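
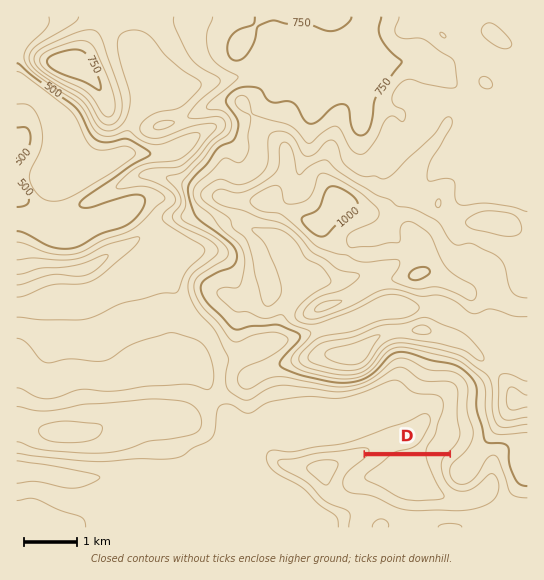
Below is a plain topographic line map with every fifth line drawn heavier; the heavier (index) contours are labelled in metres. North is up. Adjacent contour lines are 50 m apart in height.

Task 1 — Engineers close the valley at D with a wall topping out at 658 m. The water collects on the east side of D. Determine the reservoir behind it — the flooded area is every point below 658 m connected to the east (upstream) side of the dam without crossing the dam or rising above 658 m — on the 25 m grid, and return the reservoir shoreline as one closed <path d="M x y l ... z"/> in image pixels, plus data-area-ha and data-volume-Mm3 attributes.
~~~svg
<path d="M446 456l-83 0-14 12-6 7-2 3 0 11 6 6 24 2 22 11 14 4 63 0 16-4 5-3 6-6 3-5 0-13-6-10-4 0-16 16-5 2-8 2-10-4-6-8-2-8 0-8 3-7z" data-area-ha="221" data-volume-Mm3="89.94"/>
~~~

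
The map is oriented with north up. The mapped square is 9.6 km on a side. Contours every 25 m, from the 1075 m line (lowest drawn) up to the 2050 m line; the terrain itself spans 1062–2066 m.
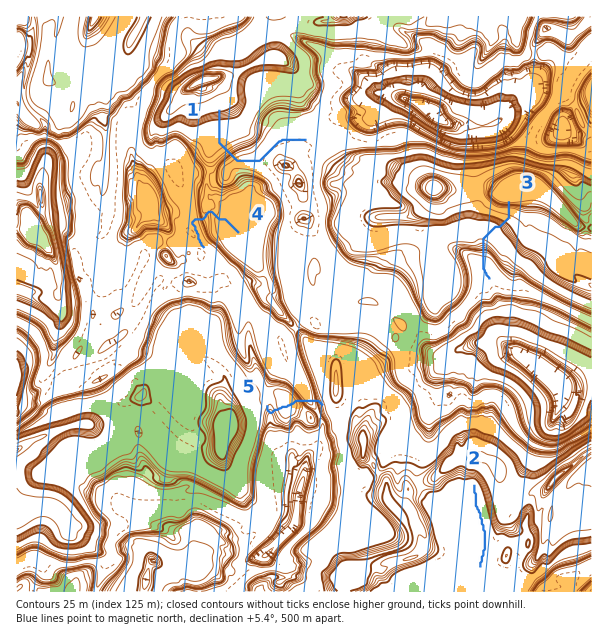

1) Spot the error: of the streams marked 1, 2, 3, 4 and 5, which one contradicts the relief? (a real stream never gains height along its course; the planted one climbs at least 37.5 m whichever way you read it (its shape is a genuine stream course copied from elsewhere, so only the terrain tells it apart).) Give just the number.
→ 5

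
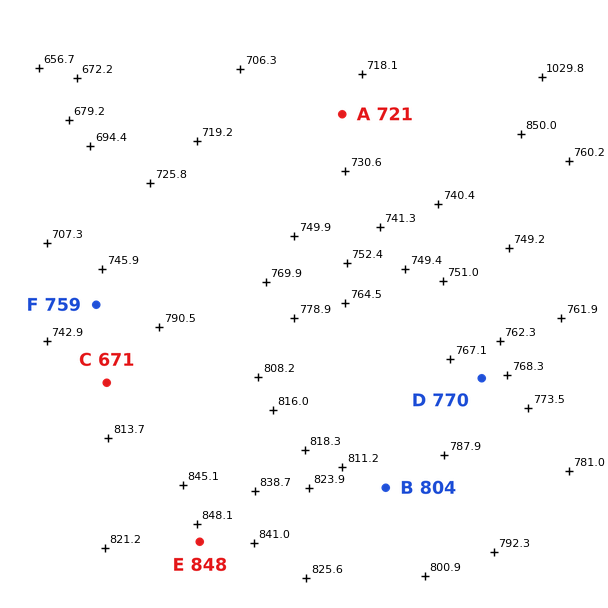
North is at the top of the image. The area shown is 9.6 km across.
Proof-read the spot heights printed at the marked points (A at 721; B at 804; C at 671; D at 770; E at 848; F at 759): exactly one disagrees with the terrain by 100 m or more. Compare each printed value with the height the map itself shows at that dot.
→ C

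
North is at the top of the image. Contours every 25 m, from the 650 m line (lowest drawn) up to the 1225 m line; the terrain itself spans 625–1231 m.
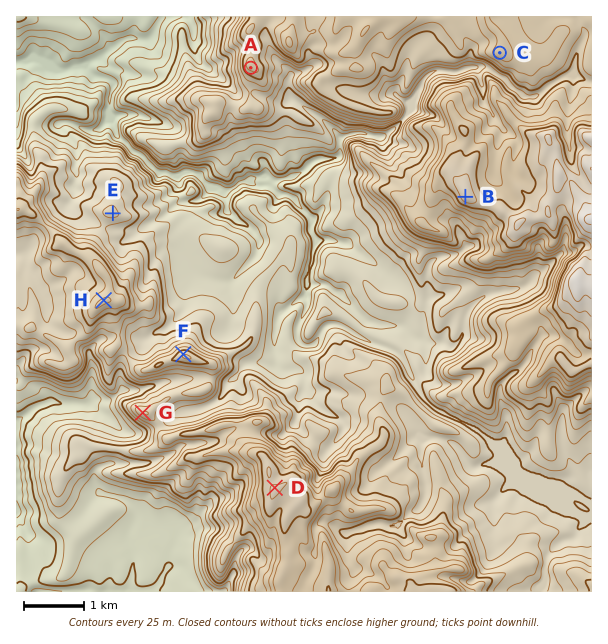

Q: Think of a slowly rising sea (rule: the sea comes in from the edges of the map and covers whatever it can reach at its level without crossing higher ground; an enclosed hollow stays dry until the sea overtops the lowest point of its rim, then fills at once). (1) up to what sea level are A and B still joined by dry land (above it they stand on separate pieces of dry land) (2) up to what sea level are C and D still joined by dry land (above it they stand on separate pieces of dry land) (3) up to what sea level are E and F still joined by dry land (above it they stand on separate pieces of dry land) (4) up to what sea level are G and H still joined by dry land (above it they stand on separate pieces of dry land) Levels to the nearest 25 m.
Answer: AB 1000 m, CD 875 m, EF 900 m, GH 925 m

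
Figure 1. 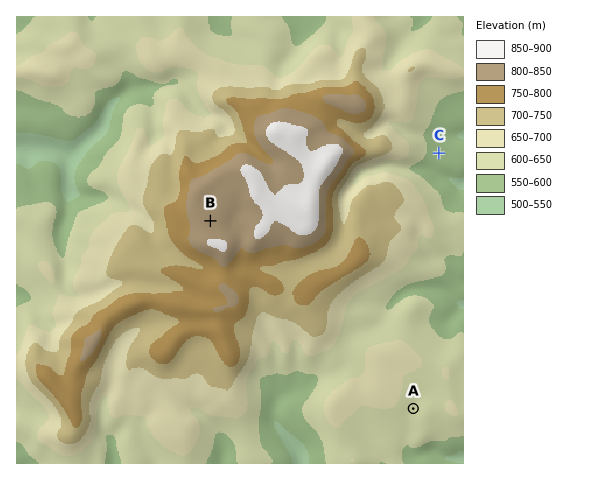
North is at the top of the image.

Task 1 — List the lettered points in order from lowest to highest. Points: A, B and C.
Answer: C A B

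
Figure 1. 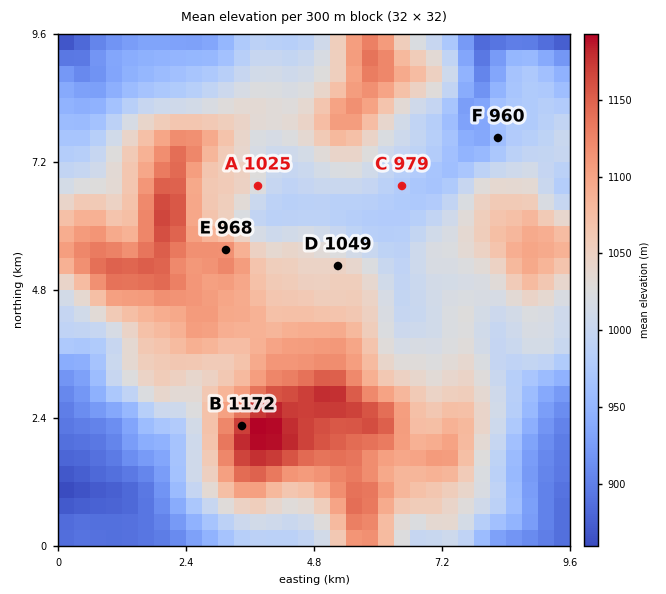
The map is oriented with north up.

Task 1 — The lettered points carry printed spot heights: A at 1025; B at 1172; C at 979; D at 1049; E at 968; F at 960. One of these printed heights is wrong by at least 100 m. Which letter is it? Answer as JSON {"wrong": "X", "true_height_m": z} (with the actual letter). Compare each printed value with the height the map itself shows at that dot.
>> {"wrong": "E", "true_height_m": 1118}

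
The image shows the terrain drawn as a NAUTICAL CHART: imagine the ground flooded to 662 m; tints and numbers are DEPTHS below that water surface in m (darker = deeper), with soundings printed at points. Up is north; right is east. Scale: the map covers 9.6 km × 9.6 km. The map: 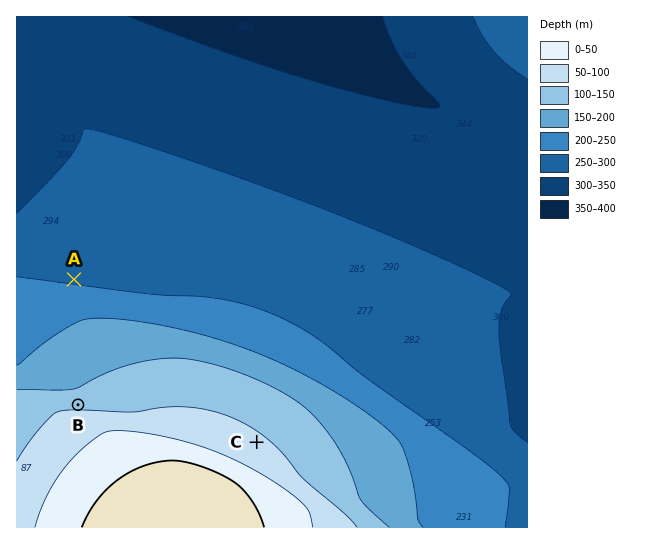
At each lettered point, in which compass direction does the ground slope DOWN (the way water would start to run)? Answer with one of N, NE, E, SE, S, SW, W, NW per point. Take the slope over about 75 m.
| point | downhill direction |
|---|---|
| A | N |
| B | N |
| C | NE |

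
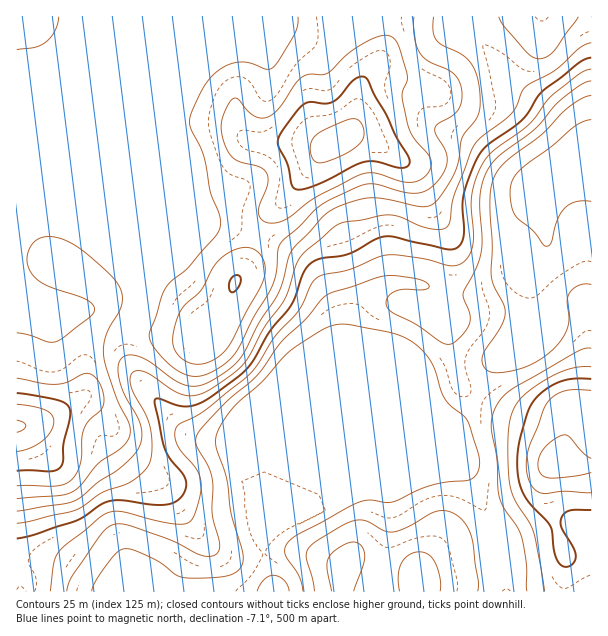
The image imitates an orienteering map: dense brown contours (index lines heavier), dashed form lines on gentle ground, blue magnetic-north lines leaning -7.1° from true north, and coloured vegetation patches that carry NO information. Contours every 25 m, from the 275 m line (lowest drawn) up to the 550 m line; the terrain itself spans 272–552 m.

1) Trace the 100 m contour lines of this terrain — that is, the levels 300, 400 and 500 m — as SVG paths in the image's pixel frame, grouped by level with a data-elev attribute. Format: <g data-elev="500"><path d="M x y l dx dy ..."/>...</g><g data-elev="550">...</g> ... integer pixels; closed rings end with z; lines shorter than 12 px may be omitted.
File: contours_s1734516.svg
<g data-elev="300"><path d="M92 591l4-11 14-19 7-9 8-3 9 1 19 8 10 6 13 11 7 3 38-1 10-2 6-4 5-7 1-10-12-41-5-36-11-34 2-11 9-15 12-15 25-21 25-29 38-24 10-3 11-1 52 11 15 8 12 12 8 13 7 22 4 9 22 21 12 36 1 8-2 7-4 6-4 3-24 2-15 3-38 17-7 1-17-3-10 2-65 35-8 8-1 7 2 6 12 18 4 15"/><path d="M591 285l-12 0-9 8-3 7 2 18-2 11-7 13-13 12-16 11-18 6-19 2-5-2-4-3-3-6 1-8 18-27 4-13-1-9-10-19-3-11 1-30-2-45 3-21 5-9 7-8 37-28 24-24 15-11 10-4"/></g><g data-elev="400"><path d="M17 523l58-13 9-4 17-13 27-10 13-9 6-7 3-6 2-11 0-13-5-20-16-30-1-9 2-5 6-2 8 1 28 19 15 5 8-1 9-3 24-16 16-16 18-33 19-25 5-11 8-25 4-9 35-31 10-4 44-7 10 2 30 12 12 0 6-2 3-6 4-26 17-43 5-9 36-30 4-6 6-15 5-6 27-15 25-23 12-5"/><path d="M591 390l-25 1-9 3-8 7-6 9-13 35-4 20 4 17 4 7 5 3 6 2 19-3 27 2"/></g><g data-elev="500"><path d="M17 471l34 0 9-4 3-5 0-18 7-31-2-8-8-4-43-8"/><path d="M230 291l4 1 5-5 2-8-2-4-5 1-3 3-2 6z"/><path d="M296 189l7 0 14-4 37-19 11-4 12 0 24 6 8-3 1-4-2-5-12-19-9-21-13-21-6-15-3-3-5 0-6 3-15 17-7 5-8 2-13-2-8 3-22 27-3 8 0 6 9 18 5 21z"/></g>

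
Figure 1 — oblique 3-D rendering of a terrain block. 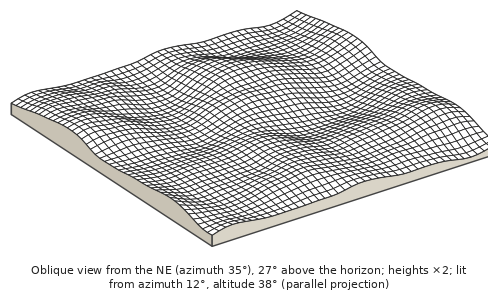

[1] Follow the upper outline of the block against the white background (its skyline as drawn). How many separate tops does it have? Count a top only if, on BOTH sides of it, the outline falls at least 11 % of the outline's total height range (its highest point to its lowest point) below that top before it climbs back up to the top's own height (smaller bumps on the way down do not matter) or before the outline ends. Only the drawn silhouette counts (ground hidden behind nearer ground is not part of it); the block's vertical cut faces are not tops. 2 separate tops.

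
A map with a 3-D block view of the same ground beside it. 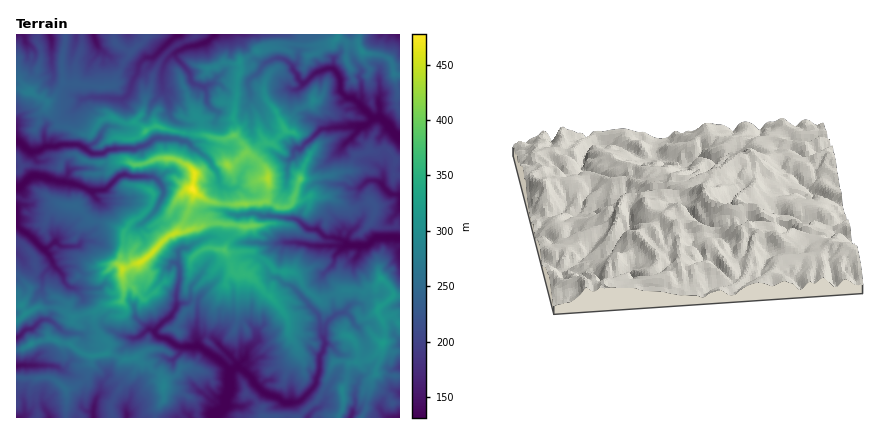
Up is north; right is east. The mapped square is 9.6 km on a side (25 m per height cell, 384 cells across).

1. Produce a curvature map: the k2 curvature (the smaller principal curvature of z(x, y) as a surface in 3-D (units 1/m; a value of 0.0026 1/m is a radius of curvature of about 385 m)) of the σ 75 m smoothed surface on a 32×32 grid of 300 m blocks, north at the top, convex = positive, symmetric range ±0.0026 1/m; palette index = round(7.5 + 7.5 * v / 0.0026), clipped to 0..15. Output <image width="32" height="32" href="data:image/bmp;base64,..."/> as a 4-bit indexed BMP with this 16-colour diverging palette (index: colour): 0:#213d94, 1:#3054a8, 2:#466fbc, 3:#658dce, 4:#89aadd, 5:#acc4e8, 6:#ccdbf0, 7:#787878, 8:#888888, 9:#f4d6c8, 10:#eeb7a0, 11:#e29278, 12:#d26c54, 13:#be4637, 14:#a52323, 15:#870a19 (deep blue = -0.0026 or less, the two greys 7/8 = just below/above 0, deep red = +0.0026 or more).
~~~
<image width="32" height="32" href="data:image/bmp;base64,Qk12AgAAAAAAAHYAAAAoAAAAIAAAACAAAAABAAQAAAAAAAACAAATCwAAEwsAABAAAAAAAAAAlD0hAKhUMAC8b0YAzo1lAN2qiQDoxKwA8NvMAHh4eACIiIgAyNb0AKC37gB4kuIAVGzSADdGvgAjI6UAGQqHAGdXdkh0dmZnZmaGZ1Z0R1VnZ3dHdneGh3ZmZENWZ0dYd2eHZnZ3h1V1ZkZ3JmdYZYd2V3Z3Z3ZohWR1d2NmV3cjNGZ2d3dWh1Zmd3eBh4dldWdneGeGc1RVZnd4YlZ2dzd3ZnhiRBRWV3ZXh3N4ZoUxc1Z1WEJoVnZ2ZndzeEZmdjaHdnVnJXZ3dmd3dUR3d4ZnhWdzh3FWd3Z3djh1VnV2Z1VVZndydXh2eHN2eHdmd2ZXdHdmcWZXeGVXZYdmhGdkZmeGdTGFd3hmeHZXZ3VoR4dlZmdhh1d3Zmh3V1eFc1VUZVdWYxRmQkQyNGVDVTWFd3Z2Zmd1RWhmdzRmdlZXd3d3Z0VlZ3UkEABmd1d2ZniIZWZiZmVTU1aFdnd3hmeHeDZmZxd3ZmVmVnd3WGRGUzJSN1M2dVVodydFVUQ3dFdGZxACM3gnZngoVod3V4Z4aEWIZ4dzOGd1JHVWd3dEQyAQAAV2FGVnZlBXVHh2WVdnVXdwAVd3hXZoBHZnZVdYd3RXV2NWVmVmdlREVVVnd3d4ZWVHd0ZmZ2Znd2VYd4d1Q0V1VnV3dXZmiGVXSIhmd3eEd1dTVnSGU2dUV0Z3Znd3hmdYKFZ0Z3MkNVdIdmZ3d3ZWVWd2hzU1dShWV3VWaGV3ZWVWZmaGdodWd3dXVmdIdohWZVZlVVd3hnVn"/>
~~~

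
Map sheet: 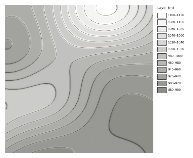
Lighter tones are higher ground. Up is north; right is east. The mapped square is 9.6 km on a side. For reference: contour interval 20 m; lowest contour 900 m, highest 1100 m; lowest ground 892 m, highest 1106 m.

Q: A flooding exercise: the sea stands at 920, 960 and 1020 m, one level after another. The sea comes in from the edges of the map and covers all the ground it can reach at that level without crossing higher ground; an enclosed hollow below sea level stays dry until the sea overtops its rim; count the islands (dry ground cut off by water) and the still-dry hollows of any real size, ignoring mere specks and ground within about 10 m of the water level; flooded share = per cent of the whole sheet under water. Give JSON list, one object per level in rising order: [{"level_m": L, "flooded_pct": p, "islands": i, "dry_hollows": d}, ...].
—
[{"level_m": 920, "flooded_pct": 25, "islands": 0, "dry_hollows": 0}, {"level_m": 960, "flooded_pct": 50, "islands": 0, "dry_hollows": 0}, {"level_m": 1020, "flooded_pct": 87, "islands": 0, "dry_hollows": 0}]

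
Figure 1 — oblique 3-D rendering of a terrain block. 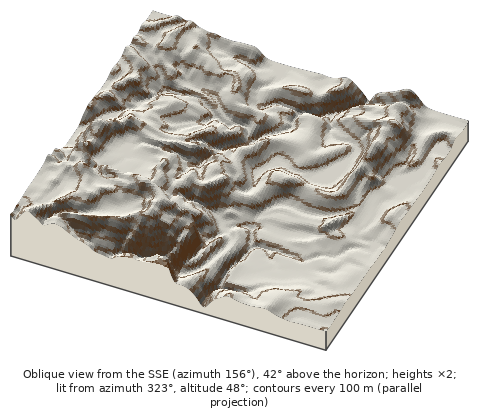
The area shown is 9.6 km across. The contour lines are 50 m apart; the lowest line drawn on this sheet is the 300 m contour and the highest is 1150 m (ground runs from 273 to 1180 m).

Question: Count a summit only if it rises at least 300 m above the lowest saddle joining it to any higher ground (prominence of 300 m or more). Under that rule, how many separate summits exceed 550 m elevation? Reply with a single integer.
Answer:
1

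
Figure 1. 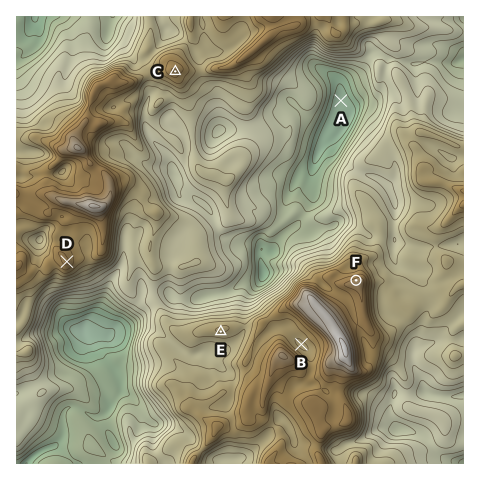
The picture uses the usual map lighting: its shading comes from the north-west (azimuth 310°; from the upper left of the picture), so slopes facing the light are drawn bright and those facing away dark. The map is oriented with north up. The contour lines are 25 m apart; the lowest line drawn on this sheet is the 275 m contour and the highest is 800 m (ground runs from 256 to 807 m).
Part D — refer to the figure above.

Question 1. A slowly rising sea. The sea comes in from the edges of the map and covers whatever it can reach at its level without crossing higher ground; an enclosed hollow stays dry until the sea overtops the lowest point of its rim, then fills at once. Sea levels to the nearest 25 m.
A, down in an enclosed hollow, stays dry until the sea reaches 450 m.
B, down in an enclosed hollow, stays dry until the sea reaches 625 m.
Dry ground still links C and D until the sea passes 600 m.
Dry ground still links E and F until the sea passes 575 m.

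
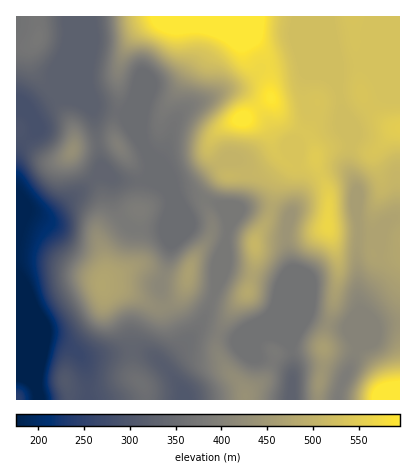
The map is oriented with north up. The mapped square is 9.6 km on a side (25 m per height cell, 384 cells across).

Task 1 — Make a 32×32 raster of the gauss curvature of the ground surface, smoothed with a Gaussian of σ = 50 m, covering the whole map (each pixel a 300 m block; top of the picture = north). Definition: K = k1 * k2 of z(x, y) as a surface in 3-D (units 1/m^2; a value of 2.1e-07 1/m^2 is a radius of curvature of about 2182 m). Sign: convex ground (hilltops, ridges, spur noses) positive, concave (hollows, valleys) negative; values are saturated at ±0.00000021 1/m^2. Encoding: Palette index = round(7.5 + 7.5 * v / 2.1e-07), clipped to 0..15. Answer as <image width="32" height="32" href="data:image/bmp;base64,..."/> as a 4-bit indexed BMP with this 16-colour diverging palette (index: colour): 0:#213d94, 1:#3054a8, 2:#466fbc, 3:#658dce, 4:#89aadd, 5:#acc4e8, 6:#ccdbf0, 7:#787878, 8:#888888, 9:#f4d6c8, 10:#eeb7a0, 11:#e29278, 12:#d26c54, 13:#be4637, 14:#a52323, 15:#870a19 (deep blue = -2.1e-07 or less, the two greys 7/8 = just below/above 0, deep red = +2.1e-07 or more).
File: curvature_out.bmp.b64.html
<image width="32" height="32" href="data:image/bmp;base64,Qk12AgAAAAAAAHYAAAAoAAAAIAAAACAAAAABAAQAAAAAAAACAAATCwAAEwsAABAAAAAAAAAAlD0hAKhUMAC8b0YAzo1lAN2qiQDoxKwA8NvMAHh4eACIiIgAyNb0AKC37gB4kuIAVGzSADdGvgAjI6UAGQqHAPCTZ3d3eHiId4h3h3WBX/c1P6d3iJh3iHd3momsd1zIeHyXh4iHd3eIeHScU3pzd4eGaId2eYd3homWZHeGVHWIhld3Z3h3d4eXeXO/lnimiLVWZVh3d4dlmHd2h2h4h3e3dqmKiId3dXh3h5JIiIZ2eHfMd2h3d3ZYNniWh4iHh3h4mXdnd4Zmv7WIiJiIeIeIeZiIiXi3d6pqiIlXh3h3d4uYh3c3uIlgSJjqWHh3dod4eHeZNuiZhIeqlzdoeHZndVd4h7mUeH62E5ZneHd3aaeXiWaHg3U/iES6t3d4d4vYt4h3iKeHSFh2qrd3h4iJVHdoiHeGh5wlvHZ4d3iIdjZneIh3dmftJIt3mYeIhodoZ4d3d3Q5dFd3ZpfHh7iodWeGd4hnv3Z3h3ZmlndqyKaId3eHWUeHeIeHd3h4A3f7Vqh3dm94iIiIiHZ4eGapuyfXd3ZraIdniHd3d3eIuXhneHh3WnWoZ3d3iIiId4Rmh2h4eGaK+md3h4iHeIh1Z4dnd3iJmJRZd4h3h3iHd3d3Z3hmiZhFiod4d4iId3eHd4eKdXh5dWeIh3eHeHd4d3d463Z5doZ3eIeId3iId3d3RPl3d3d3d3eIh3eIeJd3iUNnd4mHd2eHh3iHiIiXd4l5aJh3d4l4iId3eIiHeId2iYqYZpiJh3eHd3eI"/>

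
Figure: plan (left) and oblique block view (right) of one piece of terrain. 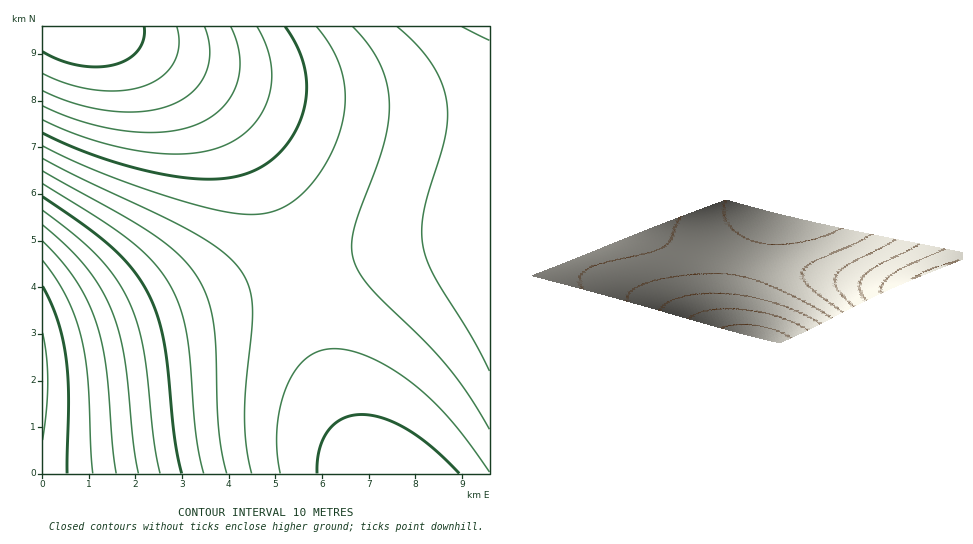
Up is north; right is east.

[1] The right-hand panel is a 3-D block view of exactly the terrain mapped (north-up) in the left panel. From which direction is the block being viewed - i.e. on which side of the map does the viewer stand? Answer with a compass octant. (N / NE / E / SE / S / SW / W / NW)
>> NW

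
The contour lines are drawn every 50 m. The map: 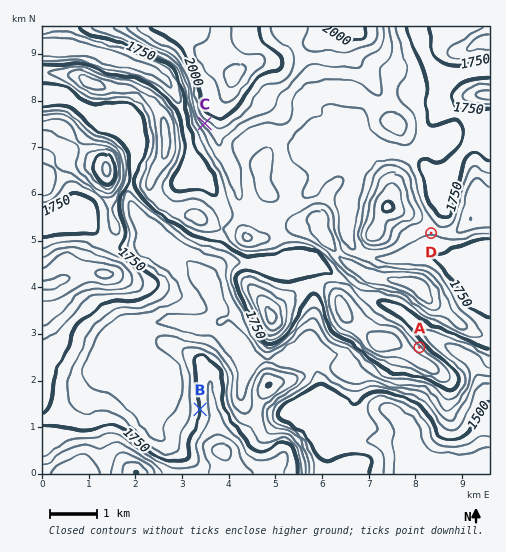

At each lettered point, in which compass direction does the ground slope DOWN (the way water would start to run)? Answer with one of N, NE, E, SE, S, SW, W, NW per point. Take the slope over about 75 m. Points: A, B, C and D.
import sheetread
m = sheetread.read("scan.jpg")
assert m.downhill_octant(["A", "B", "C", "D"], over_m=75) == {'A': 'NE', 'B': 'W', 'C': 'SW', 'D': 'S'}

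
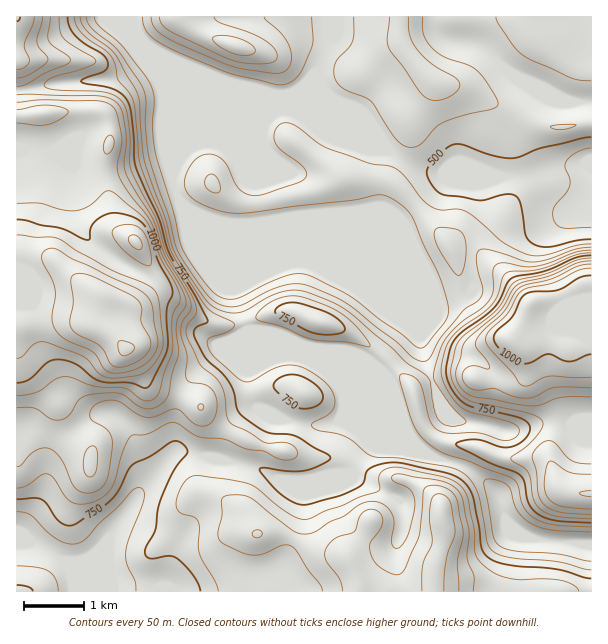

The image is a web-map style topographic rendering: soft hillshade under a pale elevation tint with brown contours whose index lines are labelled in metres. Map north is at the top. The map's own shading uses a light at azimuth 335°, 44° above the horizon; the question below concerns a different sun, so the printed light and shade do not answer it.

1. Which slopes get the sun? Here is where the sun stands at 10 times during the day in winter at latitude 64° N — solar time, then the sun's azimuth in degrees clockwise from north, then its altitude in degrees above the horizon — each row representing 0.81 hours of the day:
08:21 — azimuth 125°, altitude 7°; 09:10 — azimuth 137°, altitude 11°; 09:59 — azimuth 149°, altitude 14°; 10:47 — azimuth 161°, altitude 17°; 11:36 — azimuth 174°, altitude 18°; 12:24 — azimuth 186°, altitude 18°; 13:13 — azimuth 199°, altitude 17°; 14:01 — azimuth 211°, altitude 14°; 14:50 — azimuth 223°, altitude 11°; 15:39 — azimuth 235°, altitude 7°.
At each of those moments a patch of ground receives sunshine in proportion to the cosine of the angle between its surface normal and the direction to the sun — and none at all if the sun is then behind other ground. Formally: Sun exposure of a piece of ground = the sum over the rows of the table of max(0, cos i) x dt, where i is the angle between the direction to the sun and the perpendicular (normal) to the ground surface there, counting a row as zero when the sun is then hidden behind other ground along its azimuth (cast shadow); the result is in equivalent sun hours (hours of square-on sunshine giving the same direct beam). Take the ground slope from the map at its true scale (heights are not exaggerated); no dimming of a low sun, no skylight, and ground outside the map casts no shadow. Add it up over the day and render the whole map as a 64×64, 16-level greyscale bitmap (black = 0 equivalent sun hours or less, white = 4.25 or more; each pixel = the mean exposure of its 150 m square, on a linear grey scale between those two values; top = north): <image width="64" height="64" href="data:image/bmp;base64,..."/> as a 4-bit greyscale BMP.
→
<image width="64" height="64" href="data:image/bmp;base64,Qk12CAAAAAAAAHYAAAAoAAAAQAAAAEAAAAABAAQAAAAAAAAIAAATCwAAEwsAABAAAAAAAAAAAAAAABEREQAiIiIAMzMzAERERABVVVUAZmZmAHd3dwCIiIgAmZmZAKqqqgC7u7sAzMzMAN3d3QDu7u4A////AFVWZnd3d3d3d3iId3d3d3d3d3dmZmZ3d3d3dmZmVVREMzRWd3d3eIiImZiHd3d3d4mZh2ZlVmd3ZmZlRDMyERAzNFZ3d3eJmZmZmYd3h3d4mZmHZlRFZnd2VDIRAAAAADNFZ3d3d3iZmYiIiImZiIiIiHZmVEVWZ4dTEAAAAAAAVVaJmHd2ZniIh3iJmrupmHZmVWZkRFVniHUgAAAAASN3eKqqh3ZlVnh3Z4iZqqmGVERFZ3ZURWiJhkIBESNFVneaqqmYdmVWeIdmd3d3d1QzMzV5l2VWiHd2ZEVYrN3uiZqZmqmHZWZ4iHZmZVRDMiMzNXiHZWeIZVZmVq3///+qmYmau6hlZniJh2ZmUzIiIiIjREVFZndlVWZovf///8uYiazcuXZVZ4iIdmVDIiIhEREQEkVmZWZmZmic3u7uy6mJvN3Kl2VVZ4dlQzIiRVQyEQAUZ4YyNFVWZ3mqqZnLqZmrzLqYdlVVVDMhIzVmZlVCEmmqcwASNGd3eIdlVaqZmJmZmZmHVUMyERI0VmZmZlVWeHUgAAE2irqYdUMiiZmYh3eImZdlQyIiNFeauph3dmMhAAAAAli83Kl0MhB4mZh2d4iZmHZURmZ5q8zKmId1MQAAAAE1irqZmGQyEXiZmHZneJmZh2eImru6mHZVVUQiIQABJYmpYxI0RDMzd4mHZVVniJmZmru6qXQhEjMzM0VUREeHZUIAABIiRGZ3iIdlRFZ4mqq8y6hkIQACMzM1ZmZ3mUEAAAACMzNGZoiJmXUzRXmru7zLhTIRIzVmVWZ3d3eWIRASRomXZWZ3mZmpl2VnrN3LuqqFMzVmirqXZ3d3eIZFWM3v/uyoh3e7qYiJmavO7cuXd3ZVZom7y6h3d3d4dlae/////sqZqsyod4rN7t3cqXVEZmeJqZmYdnd3d3hlZ9///u7ty7zMy6mIm+//7KmHVDNFVVeIdkQ1Z3d3d1Vq3uy6qru83e2qqZms7//9qYdlMzMzI0RCITZnd3d0NGqqh2d4mazN3JmaqrvN///KmHUyIkZTERAUZmd3d1ISV3U0WJqqqru6mZmry6qs3ty5hjIkVmZTM1ZmZ3eGMRFGVEWLzLqZmZmImrzdypiau6l1Q0VmZmZ3d3d3eGMiETVWebzKmIiIiJmazd3LhlZ4h1NGVmZmZnd5qquVIRIiM0RYqph3d2ZnmZqru6l1REVmZXmoZmZ3jP/+yEIRI0QiIRNVVmZmZnd3iIiIdlRFVWeZmYd3eKzty5dTIRI0VEIhAREld2d3d1ZnZmZmZmdmebuDERNpvLhjIRERJEVVQzEAASR4d3d3ZmZmZnd3d2Z5uEEAABJEQhAAARNFVVVEUxERJHiHd3d3ZmZ3d3ZTNXl0MQAAAAAAAAABNFVVVVVkIiIzNGd3d3d3d3dkMhEkdkMhESEAAAAAASNFVVVVVmQzRDIAAkaId3iHZCEAATVTIiI0RDIAAAESNFVWVVVXdURUMAAAAkZ3iIYxEAAUZjIiJERURDEAEjRFVVZlVWh1RVQQAAAAAHeIZBARE2mVMiI0VVVFVVVVVVVVZmVWiGVFQgAAAAAAdmUyERNXrIUzMzRVVVZmZmZmZmZmZVeYZVQgAAAAAABEMhIjRoqoZUQzRFVmZmZmZmZmZmZlaIdUVBEAAAAAADIQEjRoh1NFVTNFVWZmZmZmZmZmZmZ4dURDIiEAAAAAIiESNFVCETRVREVVZmZmZmZmZmZmZndTRDIjMhAAAAIiMzMzMyEBJEU0RVZ3dmZmZmZmZmZndTIyIjMyIRABIzNEREQzMhEjRERXiIiIiZiHdmZmZoh0IiESMzIiIiIjRFVVVVRDIjRERXiHZUVniZmZmYiJl1MiESMzMzMzMzRVVVVVVUMzNERFZnZEQzNFZ4mZiIh1QzMzRENERVVERGZmZmZmVDNERDRFVVZmZUNFZ3d3ZlRERWZWZVRVVlZVZmZmZmdlREREMzRFVmZmZmZmVURERFZmZmZmd2ZmZmZmZmd2d4dlVERDIzRmZmZ4h1QzNERWeIdmZniIiId3Z3Znd3ZnmYZUREQiNWZmaJl1MiNVVWiIiYiJmYiZmZmId3d3dmZ4h2VEVVVmZmZ4h1M0ZmZniZmZmZmYiJmrvLuIiId3ZVZ3ZURVVWZmZmZUNWZmZmiZiJmZmIiIiavM3aq6qYh2VWZ1VVVVZmZmVDNWZmZmeIiImZmIiIiIh4iamqqqmZhlZ3ZVVVZmZmZkRmZmZmeId3iZmYiIh3ZDMzQiM0VWZURXdlZmZmZmZmZmZmZmaIdmeJqpmId2VDNDMwAAAAAAAUZ2VmZmZmZmZmZmZmeIdmZ4mZmYdlREZ3d3IAAAAAABNFVWZmZmZmZnZmZniJh2d4iIiIdlRFZ3iaq4MAAAABIzRVZmZmZnibunZneIiHd4iHZmZVRGd3mqqe7tqHZlVDNFVmZmes3u3Kl3d3d3eIiGVERERWeJqpiHqrzMu6lkM1VWZove//7KmId2ZmeIiGUyIjNGeauph2ZlVVREMiM0VVaL3e7tuYd3d3ZlZ4iHUzIiNGeaqZh3ZmVDIiEAEkRVis3cyoZURFZ3dmZnd3ZDNEVWeJmYd3d3mHZDIRETRWi8y5dTERI0VmZ3Zmd3ZlVWeIiZmId2Z3eZmGUyETRVabuoUxERI0VmZnd3d2ZmZniZmZiId2Zmd4iIdmQzRFVniHZlRERFZmZmd3d3dnd3d4iId3d3Zmd3"/>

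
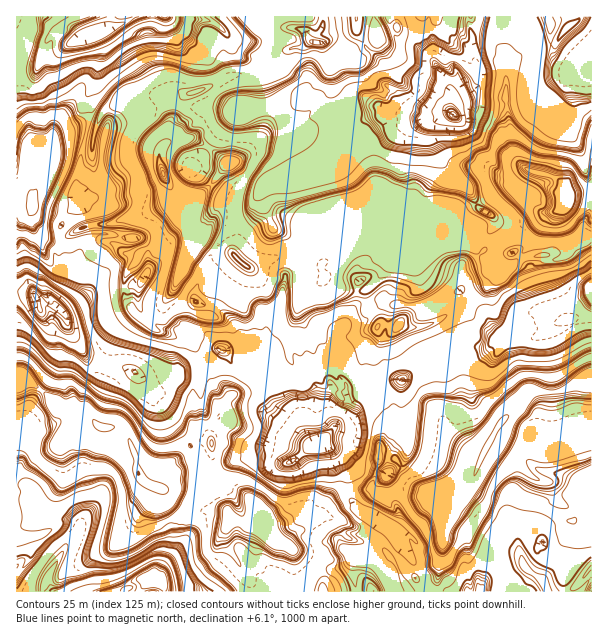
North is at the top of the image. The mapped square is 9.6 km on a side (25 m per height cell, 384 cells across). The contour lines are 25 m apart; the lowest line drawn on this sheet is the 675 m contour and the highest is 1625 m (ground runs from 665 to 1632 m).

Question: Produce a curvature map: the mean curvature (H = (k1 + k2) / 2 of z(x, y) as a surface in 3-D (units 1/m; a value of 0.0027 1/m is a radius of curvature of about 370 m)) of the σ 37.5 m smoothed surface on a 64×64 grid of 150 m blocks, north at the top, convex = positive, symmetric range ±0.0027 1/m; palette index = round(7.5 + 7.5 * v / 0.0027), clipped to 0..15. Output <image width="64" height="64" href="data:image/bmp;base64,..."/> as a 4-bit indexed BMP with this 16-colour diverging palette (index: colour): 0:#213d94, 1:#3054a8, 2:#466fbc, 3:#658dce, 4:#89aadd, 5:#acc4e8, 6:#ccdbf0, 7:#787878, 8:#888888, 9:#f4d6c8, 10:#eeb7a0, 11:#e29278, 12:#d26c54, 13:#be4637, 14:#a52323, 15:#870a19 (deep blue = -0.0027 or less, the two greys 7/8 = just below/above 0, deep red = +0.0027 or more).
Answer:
<image width="64" height="64" href="data:image/bmp;base64,Qk12CAAAAAAAAHYAAAAoAAAAQAAAAEAAAAABAAQAAAAAAAAIAAATCwAAEwsAABAAAAAAAAAAlD0hAKhUMAC8b0YAzo1lAN2qiQDoxKwA8NvMAHh4eACIiIgAyNb0AKC37gB4kuIAVGzSADdGvgAjI6UAGQqHACmHcjjcdKQTBdN7U+iHeIiWSrN/g3Z2dZiQa4iLNpVshJL+pQJZYEYGwuNfmIeHiImLlLw3dvK0ScBpapUmyzvjg1uriIZXMCaNSuiId3dWeIdnhld3Y/50qZmJBXiZoi8pCnb9uqdUN0xddpd1MoZYn0Rmh4di1vBoeKYruYeorKJ1c/T+uZRjZth3ZGO7/0jGBWd3h1SfZYR4lGp5iImI1xZx0/nPhmuixugEW8rnSIJtp3h3Fa948HiFqQmIiIiOwnN12XjLkiCz/ku6m1ZopWRHh3QqnoLVR4eZeYd4d3jpNiiqalV87KOdqoi5NniL/md2QdHZ4m4Hd4iHeZeHd5oCCVxnjZJohG6oiORmeIrhZiNMVsisK6N4h3Zol4d4eqM5LGXq3hd1nwqdpHiIjhVBn1auh4xy4Xd2Z6l3h3ZDa7gLXZiOVHdDD/lr3bvqJV/JhPmIieaTR4VHdXeHYe9BIwmMiIrieIdaWnNIu0Rk78yT7qiIrEoEN6uEd3UH2d2zY9mIiqJ3iJvXVkeau5YfENc1vJeNaKSu26RXNLxVeJpFy2eL43ibxlEleDM03Edge4UTuInhirY0ZzINk4kRMW6Ine9keLAE0ZAD7ccKpvfj2HGbeLoXh6qquapO7KfdyIrBJlZ4mhjTjcQRE6CG96CahHyIjmN4iImbhz25mph3n0m8ln5vF8B4xCUmxFj3U1yGXLiJ4nd3eIh3UtiHeIjKcAPJeHpTx0e3Mge2GoR1PYdHjZjVV3d3d3djeYeIifgqpE+oifidN4rOoKY9d3YuiHUk6akHeHd3d0S4h63vtmNcPaiY4qQ2eIipgWuIhx2Ih4GMnYJ2d3dVLqib43qXBAa0CamBlYNWd2M3qXiHL5mriR654jdURXFP+vqVWJBncOhJ6/OLiSMjKsuoeJg87ZpMwsyreHVX2fgxqWiDJ4dznWQ/9Hiqvti4WYiLaoQhNzM7Sf///7yPdb7XUDaGeIcMh1Y2eIiImlhKiIgAt3d2d0HWiTEc2P1pOLMneEOYdw2Id3aHh4h4mZiHioeYiHh4lxvbu7WveacjZZh4iXQyHYioiIiHh3h4iIh4mYd4iIp210RTGJX6k52QqHYxFLrJiTGoaHeIeHh3h1Z3d3d4qEBa2HnFXWuDYyDWI4zZZ4eJFahoh4iHh3djpjV3d3iJBlMjMgm11nB4crTetCvoiXaJh3iHdneHhoq8tTRnd44kd4d3YlxdSbBYb7cY/KIBJGQ0Z4Z2dnd1fNf83pV3i2NXiHh3U/cGoFtvcq6IvFr/9E9HdL5CNnWFt+4znHd5nxd3eIiJaAgBW01z+Ih4u3dpzxFCzcmSI7ljJTZmiJeNM3d3iKx2BCW0fFfmt5ZxOIiJq3C6is2VZVZHc0d3dEayIld4wbBXelZaWHG5XzaYiIiK8LmIidjcRnfdg2dY+TvJQjfAJFSY7ahYkhwvsXiHdnjDqXiIohqleJipVjm98WrMcoCUi/yId2T4B0z2R3dYp5R4eIiVZZqpmYhkXJi8UyOLZyF8d3eIQM4lZuwGda93iYh4iJd5mIiJljBbiJyJvLh7mIxHd3VOvYtx7KFq9GiIiId4iYiIiIiap6mIQpmnr6MH/DZmactouHDZ5zdniaqHiId3iIiIiIiamHiXiHZ3v4d/GqM0IwBZYLifJninJpeIh3d3d3d4eIiIeIhyNEJZfmoEz+3IrKcruJ91ibcEuIiId3d3iHd3iIiHiCzqrgH89xZDV7+5cn2IhpWLh1q4iHiIiIiHh3iInESEPIvYcJnlRXdlEbhY2IjRR6gTjL2oiIiIiIiHeImgG1HYf89XedZyd3dUmDm4iNVHqRdVN77smId4iImr3mjFPacHrJR4nYFnd1XYGZit+yaNB3dkITe9qIiauKlkCoPqdS6ctJeOdyd3NZgburEboV4Fd3d3ZBLLrKnYQkQMSsZEVt9Y14rZFYOJlTn3BUTbV6F3d3d3dD/IFVNncspatc/+fmDniPdD0LuBycQncu73xTh3d3d3UzRneId4+VLX9nitEOiI5pDwq3PpiwNU3ut/N4h3d4eHi93My5RPhvipZ3iT2YjksPCLdfebx3gzNH1UiIiHd4i2MzE7zKN1z2aFQQeuy/LA8GuC24i/pHm7raN4iId4jKBWnMqGV31EtBNWG25H89K1CJYs28Fnuli8pHeId4itRXqAAkAnfs4zd3cq6FRZll8Hl2C+ZXmgIkiGeHh3eZU3jAN6BCam5Dd3iGQ9ve9jL7qHdjU2emF3ZWd4iHh6s1d7oYYJWIfCd3eKlth2FoVF6Ih3h3VpkCM0V3d4h4tTRljEWZgYeeR3iOiqIAfpd3KeiIiHrte6ZolSV3dneUe4Rp4nc3aZ9HeOUTF5lCnqqijrmIh2iom8vNpDY1U0jUH5TUVStmnVeLUXd5cftF+E5TjLq+yr2piIi+MG/mVim8cMUGLVO6d40Gd3mgUbyYVLtHvaMRBM25iIuiqpvfk2jrceTJKLd4jRZ3iNBnZ4hJZ8p4iZd1IF6Iic3ZiIuUZqoohncfiIh8Y3eI4msBOKSaaKcTyYiGKqeDV1aopo7ElwA/dT6IeIuXN3i3PEFRCIOamrRNimcEqJzANIp1vKJ71ftEToh4i08zd58Y4xRgPIpALC/TQo6IcxOHqiW+L1eajKEuiIiaC/c2mzSLpSMwfOQ5RBZX6HeJvISrJcsKV4iKdQyYiLc2r0"/>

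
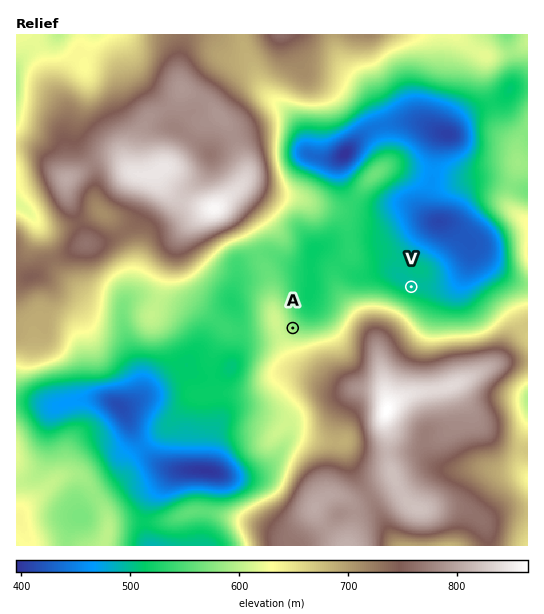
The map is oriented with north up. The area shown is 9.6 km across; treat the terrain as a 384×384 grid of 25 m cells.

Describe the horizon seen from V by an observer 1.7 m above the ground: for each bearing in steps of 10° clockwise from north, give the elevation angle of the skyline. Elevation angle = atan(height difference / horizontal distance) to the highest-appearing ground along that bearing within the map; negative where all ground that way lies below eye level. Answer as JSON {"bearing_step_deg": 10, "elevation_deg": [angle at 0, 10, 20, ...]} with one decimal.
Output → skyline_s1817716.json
{"bearing_step_deg": 10, "elevation_deg": [1.7, 1.5, 1.4, 1.1, 1.6, 2.5, 3.0, 3.3, 3.0, 2.1, 3.7, 4.7, 5.9, 7.9, 9.1, 9.9, 10.1, 10.2, 10.4, 12.5, 14.0, 14.6, 14.1, 12.4, 9.9, 7.1, 4.6, 2.7, 3.5, 5.2, 5.2, 4.3, 2.4, 2.6, 2.4, 2.6]}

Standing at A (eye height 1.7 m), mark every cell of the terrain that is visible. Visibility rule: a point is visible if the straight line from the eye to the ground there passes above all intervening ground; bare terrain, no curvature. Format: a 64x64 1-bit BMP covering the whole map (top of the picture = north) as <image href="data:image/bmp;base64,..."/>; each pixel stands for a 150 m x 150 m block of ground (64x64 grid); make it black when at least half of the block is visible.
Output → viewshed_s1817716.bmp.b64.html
<image width="64" height="64" href="data:image/bmp;base64,Qk0+AgAAAAAAAD4AAAAoAAAAQAAAAEAAAAABAAEAAAAAAAACAAATCwAAEwsAAAIAAAAAAAAA////AAAAAAAAAAAAAAAAAAAAAAAAAAAAAAAAAAAAAAAAAAAAAAAAAAAAAAAAAAAAAAAAAAAAAAAAAAAAAAAAAAAAAAAAAAAAAAAAAAAAAAAAAAAAAAAAAAAAAAAAAAAAAAAAAAAAAAAAAAAAAAAAAAAAAAAAAAAAAAAAAAAAAAAAAAAAAAAAAAAAAAAAAAAAAAAAAAAAAAAAAAAAAAAAAAAAAAAACAAAAAAAAADYAAAAAAAAAPgAAAAAAAAAeAAAAAAAAB54AAAAAAAAP/gAAAAAAAA/+AAAAAAAAD/wAAAAAAAAf/AAAAAAAAB/8AAAAAAAAH/gAAAAAAAAf8AAAAAAAAB/gAAAAAAAAH8AAAAAAAAAfwAAAAAAAAD/4AAAAAAAAP/wAAAAAAAB/+AAAAAAD4H/4gAAAAAH///gAAAAAAP//+AAAwAAAf//4AAPAAAAf//gAD4AAAAf/HAAfAAAAA/wOAP4AAAAB4A8B/gAAAADAB+P/gAAAAAAD4//AAAAAAAAB/4AAAAAAAAA/gAAAAAAAAD8AAAAAAAAAPwAAAAAAAAA/AAAAAAAAADxAAAAAAAAAeEAAAAAA4AB4QAAAAAf8APwAAAAAD/+A/AAAAAAf/8H+QAAAAB4/8//AAAAAOD///8AAAAA4P///wAAAADg///DAAAAAPD//4MAAAAB+P/+AQ=="/>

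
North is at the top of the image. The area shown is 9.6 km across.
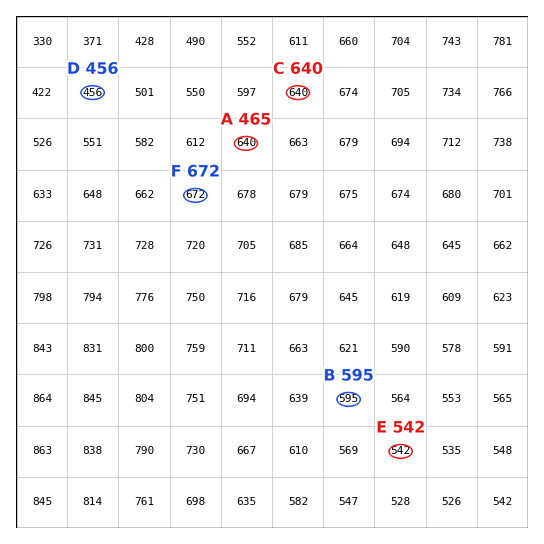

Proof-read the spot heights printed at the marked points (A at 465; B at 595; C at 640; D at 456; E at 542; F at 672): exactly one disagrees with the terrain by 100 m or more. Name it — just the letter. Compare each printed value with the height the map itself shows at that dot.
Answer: A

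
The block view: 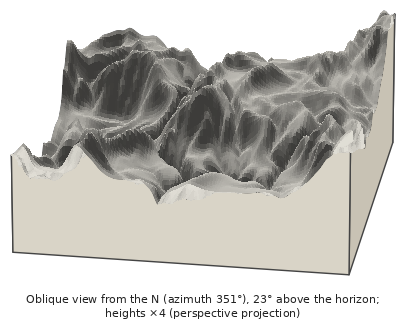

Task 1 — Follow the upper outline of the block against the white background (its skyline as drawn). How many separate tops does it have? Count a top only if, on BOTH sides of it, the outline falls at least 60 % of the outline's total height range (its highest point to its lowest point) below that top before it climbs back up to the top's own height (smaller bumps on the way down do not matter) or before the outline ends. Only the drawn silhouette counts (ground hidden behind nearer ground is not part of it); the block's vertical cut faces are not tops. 0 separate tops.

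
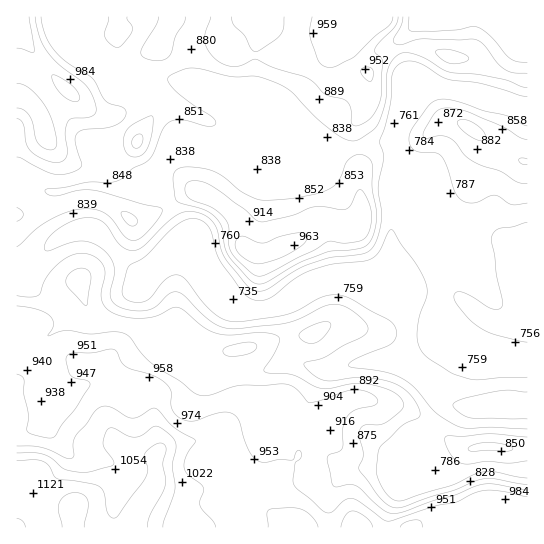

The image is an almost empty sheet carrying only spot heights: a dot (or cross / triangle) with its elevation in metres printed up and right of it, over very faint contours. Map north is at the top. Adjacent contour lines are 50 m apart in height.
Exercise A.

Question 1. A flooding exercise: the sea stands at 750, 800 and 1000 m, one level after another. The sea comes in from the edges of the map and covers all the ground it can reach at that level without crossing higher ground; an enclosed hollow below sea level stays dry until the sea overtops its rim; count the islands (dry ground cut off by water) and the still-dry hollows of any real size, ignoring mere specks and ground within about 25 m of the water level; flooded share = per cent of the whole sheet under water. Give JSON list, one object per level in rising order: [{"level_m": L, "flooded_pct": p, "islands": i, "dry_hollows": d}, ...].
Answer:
[{"level_m": 750, "flooded_pct": 10, "islands": 0, "dry_hollows": 0}, {"level_m": 800, "flooded_pct": 27, "islands": 0, "dry_hollows": 0}, {"level_m": 1000, "flooded_pct": 92, "islands": 0, "dry_hollows": 0}]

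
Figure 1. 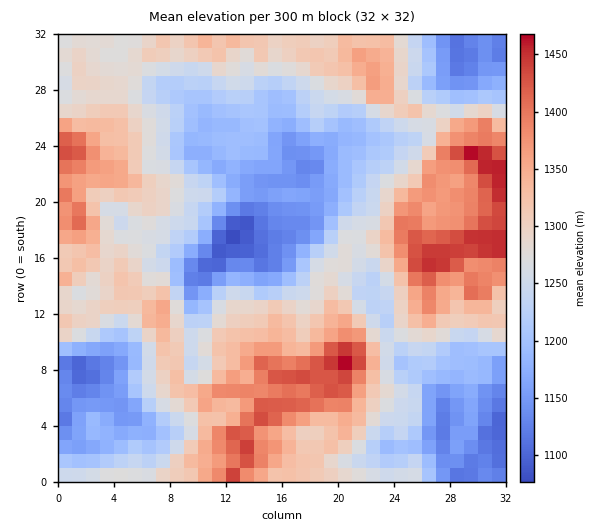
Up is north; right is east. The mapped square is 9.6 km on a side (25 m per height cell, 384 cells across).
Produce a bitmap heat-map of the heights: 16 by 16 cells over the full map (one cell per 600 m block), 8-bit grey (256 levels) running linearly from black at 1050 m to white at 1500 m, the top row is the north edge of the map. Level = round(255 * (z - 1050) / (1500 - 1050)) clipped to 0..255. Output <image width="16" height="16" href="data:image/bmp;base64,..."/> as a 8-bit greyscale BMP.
<image width="16" height="16" href="data:image/bmp;base64,Qk02BQAAAAAAADYEAAAoAAAAEAAAABAAAAABAAgAAAAAAAABAAATCwAAEwsAAAABAAAAAAAAAAAAAAEBAQACAgIAAwMDAAQEBAAFBQUABgYGAAcHBwAICAgACQkJAAoKCgALCwsADAwMAA0NDQAODg4ADw8PABAQEAAREREAEhISABMTEwAUFBQAFRUVABYWFgAXFxcAGBgYABkZGQAaGhoAGxsbABwcHAAdHR0AHh4eAB8fHwAgICAAISEhACIiIgAjIyMAJCQkACUlJQAmJiYAJycnACgoKAApKSkAKioqACsrKwAsLCwALS0tAC4uLgAvLy8AMDAwADExMQAyMjIAMzMzADQ0NAA1NTUANjY2ADc3NwA4ODgAOTk5ADo6OgA7OzsAPDw8AD09PQA+Pj4APz8/AEBAQABBQUEAQkJCAENDQwBEREQARUVFAEZGRgBHR0cASEhIAElJSQBKSkoAS0tLAExMTABNTU0ATk5OAE9PTwBQUFAAUVFRAFJSUgBTU1MAVFRUAFVVVQBWVlYAV1dXAFhYWABZWVkAWlpaAFtbWwBcXFwAXV1dAF5eXgBfX18AYGBgAGFhYQBiYmIAY2NjAGRkZABlZWUAZmZmAGdnZwBoaGgAaWlpAGpqagBra2sAbGxsAG1tbQBubm4Ab29vAHBwcABxcXEAcnJyAHNzcwB0dHQAdXV1AHZ2dgB3d3cAeHh4AHl5eQB6enoAe3t7AHx8fAB9fX0Afn5+AH9/fwCAgIAAgYGBAIKCggCDg4MAhISEAIWFhQCGhoYAh4eHAIiIiACJiYkAioqKAIuLiwCMjIwAjY2NAI6OjgCPj48AkJCQAJGRkQCSkpIAk5OTAJSUlACVlZUAlpaWAJeXlwCYmJgAmZmZAJqamgCbm5sAnJycAJ2dnQCenp4An5+fAKCgoAChoaEAoqKiAKOjowCkpKQApaWlAKampgCnp6cAqKioAKmpqQCqqqoAq6urAKysrACtra0Arq6uAK+vrwCwsLAAsbGxALKysgCzs7MAtLS0ALW1tQC2trYAt7e3ALi4uAC5ubkAurq6ALu7uwC8vLwAvb29AL6+vgC/v78AwMDAAMHBwQDCwsIAw8PDAMTExADFxcUAxsbGAMfHxwDIyMgAycnJAMrKygDLy8sAzMzMAM3NzQDOzs4Az8/PANDQ0ADR0dEA0tLSANPT0wDU1NQA1dXVANbW1gDX19cA2NjYANnZ2QDa2toA29vbANzc3ADd3d0A3t7eAN/f3wDg4OAA4eHhAOLi4gDj4+MA5OTkAOXl5QDm5uYA5+fnAOjo6ADp6ekA6urqAOvr6wDs7OwA7e3tAO7u7gDv7+8A8PDwAPHx8QDy8vIA8/PzAPT09AD19fUA9vb2APf39wD4+PgA+fn5APr6+gD7+/sA/Pz8AP39/QD+/v4A////AGRqc3eWss2tm5B7bG5FKio8SE5UeLLVt5qXkGFcMzkiM0E6YYGistPDsqx/bjU7KSksTH+TorbHz9TIjGhGSDs4NEWFgoqnwLTP34thYFJPinNsnnt/lp6Wo6xyiZF/i4SJk59bXnx4e419aZ22q6SbjJN6QCg8NFJ/d3W61MK+o5WBdlsqFyY3X32Sy9jd48GQe4NxTCEsMkNsg8C1v9e4n56Md2NCOTo/WXeduLvczbGdellJTEQzPFNgdrDT4rqjl3pXTlJMQ1FPXW2Jt7qEjYhvW1ZdVVtub5SNcWhuhIeDb2lyeHF4jJyueUgwP4SCgJGPm5GQkpKjo3pGJy4="/>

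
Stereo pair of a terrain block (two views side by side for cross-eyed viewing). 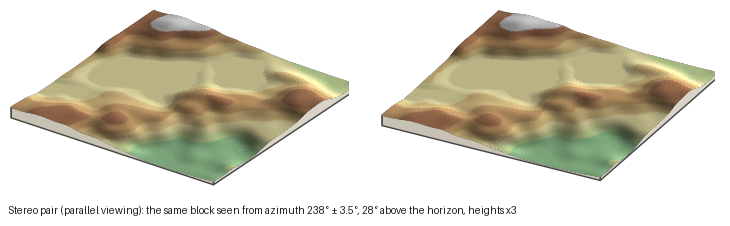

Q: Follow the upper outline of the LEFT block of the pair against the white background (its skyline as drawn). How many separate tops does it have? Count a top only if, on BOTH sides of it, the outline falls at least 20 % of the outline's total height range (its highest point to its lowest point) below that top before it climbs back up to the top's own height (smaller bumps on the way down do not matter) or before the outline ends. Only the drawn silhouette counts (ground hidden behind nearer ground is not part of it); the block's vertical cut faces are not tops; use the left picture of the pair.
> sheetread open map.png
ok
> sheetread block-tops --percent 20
1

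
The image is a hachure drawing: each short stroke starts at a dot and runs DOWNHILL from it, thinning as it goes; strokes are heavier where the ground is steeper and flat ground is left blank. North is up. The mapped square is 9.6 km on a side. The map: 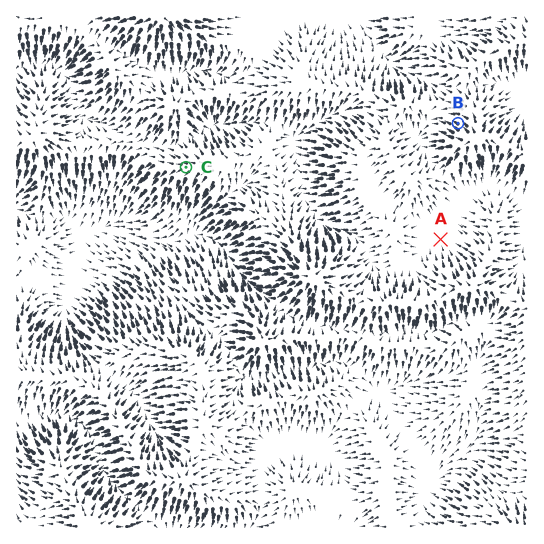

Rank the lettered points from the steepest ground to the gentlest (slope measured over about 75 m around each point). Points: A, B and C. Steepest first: B C A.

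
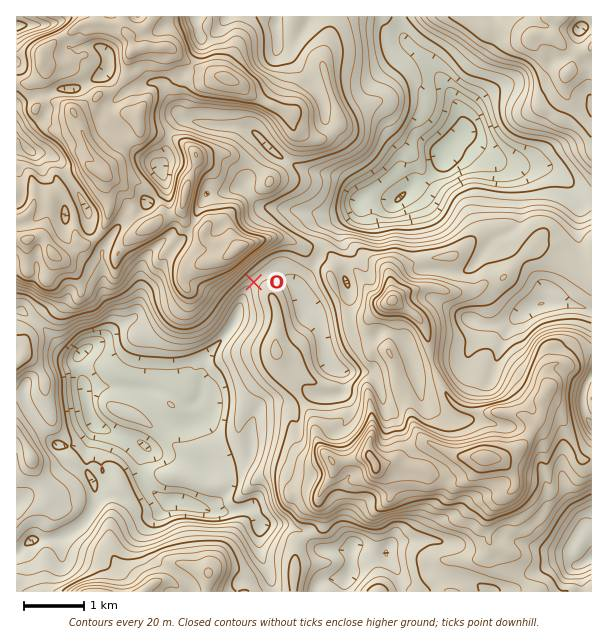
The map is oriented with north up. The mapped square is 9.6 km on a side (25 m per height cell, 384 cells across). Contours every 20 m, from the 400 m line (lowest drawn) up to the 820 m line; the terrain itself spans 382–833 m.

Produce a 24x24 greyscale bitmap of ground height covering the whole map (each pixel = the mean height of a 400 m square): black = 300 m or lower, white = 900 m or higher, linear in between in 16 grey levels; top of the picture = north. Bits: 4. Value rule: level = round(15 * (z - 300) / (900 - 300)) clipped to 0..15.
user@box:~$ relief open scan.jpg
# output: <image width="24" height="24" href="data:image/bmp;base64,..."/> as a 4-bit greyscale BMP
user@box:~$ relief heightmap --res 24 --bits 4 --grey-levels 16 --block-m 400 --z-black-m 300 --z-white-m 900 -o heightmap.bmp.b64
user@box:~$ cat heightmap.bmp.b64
<image width="24" height="24" href="data:image/bmp;base64,Qk2WAQAAAAAAAHYAAAAoAAAAGAAAABgAAAABAAQAAAAAACABAAATCwAAEwsAABAAAAAAAAAAAAAAABEREQAiIiIAMzMzAERERABVVVUAZmZmAHd3dwCIiIgAmZmZAKqqqgC7u7sAzMzMAN3d3QDu7u4A////AGZ4iZmXd2Z3eIiId1ZneImXZ3ZmeImYdlVXZWdmV3d3eJmYdmZlZURFaJmamau5h2ZlVFVVeaq7u7zKmXZVRFVVeKvMzM3bqnVURERVaJm6u7u8umZEVERWZ4iZqaq8uWZERERWeHeJmZibuXZEVVVWiHeJmYiKunZUVmZWh3eZmYd4qXd2Zoh2d2iaqXd3d4mZh5qGd3ibqYh2Z7upmKu5d3iJiIiHd7u6qqu7mHd3d4d4d7qqq7u5h2VERWd3dqqruqqZh2UzNFVVVaq8uZuZmHZUMzREVom8upuYiZhlQiNFV5vLu5iImpl2QyNWd6q7u5mqqph2VDRXiKuququ7mIhmVFVniKu6u7qpd4hlRWeIiIm7u7mId3dlVniImA=="/>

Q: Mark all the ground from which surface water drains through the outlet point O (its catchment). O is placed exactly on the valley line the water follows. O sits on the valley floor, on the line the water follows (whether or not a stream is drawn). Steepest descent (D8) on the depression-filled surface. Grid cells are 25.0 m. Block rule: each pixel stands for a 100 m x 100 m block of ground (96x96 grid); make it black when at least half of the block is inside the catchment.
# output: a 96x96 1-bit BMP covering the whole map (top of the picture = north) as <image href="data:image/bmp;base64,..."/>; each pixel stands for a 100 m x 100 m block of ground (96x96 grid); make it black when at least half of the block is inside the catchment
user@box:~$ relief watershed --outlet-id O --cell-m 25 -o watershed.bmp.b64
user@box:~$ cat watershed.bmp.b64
<image width="96" height="96" href="data:image/bmp;base64,Qk2+BAAAAAAAAD4AAAAoAAAAYAAAAGAAAAABAAEAAAAAAIAEAAATCwAAEwsAAAIAAAAAAAAA////AAAAAAAAAAAAAAAAAAAAAAAAAAAAAAAAAAAAAAAAAAAAAAAAAAAAAAAAAAAAAAAAAAAAAAAAAAAAAAAAAAAAAAAAAAAAAAAAAAAAAAAAAAAAAAAAAAAAAAAAAAAAAAAAAAAAAAAAAAAAAAAAAAAAAAAAAAAAAAAAAAAAAAAAAAAAAAAAAAAAAAAAAAAAAAAAAAAAAAAAAAAAAAAAAAAAAAAAAAAAAAAAAAAAAAAAAAAAAAAAAAAAAAAAAAAAAAAAAAAAAAAAAAAAAAAAAAAAAAAAAAAAAAAAAAAAAAAAAAAAAAAAAAAAAAAAAAAAAAAAAAAAAAAAAAAAAAAAAAAAAAAAAAAAAAAADfgAAAAAAAAAAAAP3/g/gAAAAAAAAAAf//z/4AAAAAAAAAA/////8AAAAAAAAAA/////+AAAAAAAAAA//////AAAAAAAAAA//////AAAAAAAAAB//////AAAAAAAAAB/////8AAAAAAAAAB////gAAAAAAAAAAD///+AAAAAAAAAAAH///8AAAAAAAAAAAH///4AAAAAAAAAAAP///4AAAAAAAAAAAf///wAAAAAAAAAAA////wAAAAAAAAAAA////wAAAAAAAAAAB////gAAAAAAAAAAB////gAAAAAAAAAAB////gAAAAAAAAAAB////gAAAAAAAAAAB////gAAAAAAAAAAB////AAAAAAAAAAAB////AAAAAAAAAAAB///+AAAAAAAAAAAB///8AAAAAAAAAAAB///wAAAAAAAAAAAB//8AAAAAAAAAAAAD//4AAAAAAAAAAAAH//4AAAAAAAAAAAAP//wAAAAAAAAAAAAP//gAAAAAAAAAAAAP//gAAAAAAAAAAAAf/+AAAAAAAAAAAAA//4AAAAAAAAAAAAB//wAAAAAAAAAAAAB//AAAAAAAAAAAAAAPwAAAAAAAAAAAAAAAAAAAAAAAAAAAAAAAAAAAAAAAAAAAAAAAAAAAAAAAAAAAAAAAAAAAAAAAAAAAAAAAAAAAAAAAAAAAAAAAAAAAAAAAAAAAAAAAAAAAAAAAAAAAAAAAAAAAAAAAAAAAAAAAAAAAAAAAAAAAAAAAAAAAAAAAAAAAAAAAAAAAAAAAAAAAAAAAAAAAAAAAAAAAAAAAAAAAAAAAAAAAAAAAAAAAAAAAAAAAAAAAAAAAAAAAAAAAAAAAAAAAAAAAAAAAAAAAAAAAAAAAAAAAAAAAAAAAAAAAAAAAAAAAAAAAAAAAAAAAAAAAAAAAAAAAAAAAAAAAAAAAAAAAAAAAAAAAAAAAAAAAAAAAAAAAAAAAAAAAAAAAAAAAAAAAAAAAAAAAAAAAAAAAAAAAAAAAAAAAAAAAAAAAAAAAAAAAAAAAAAAAAAAAAAAAAAAAAAAAAAAAAAAAAAAAAAAAAAAAAAAAAAAAAAAAAAAAAAAAAAAAAAAAAAAAAAAAAAAAAAAAAAAAAAAAAAAAAAAAAAAAAAAAAAAAAAAAAAAAAAAAAAAAAAAAAAAAAAAAAAAAAAAAAAAAAAAAAAAAAAAAA="/>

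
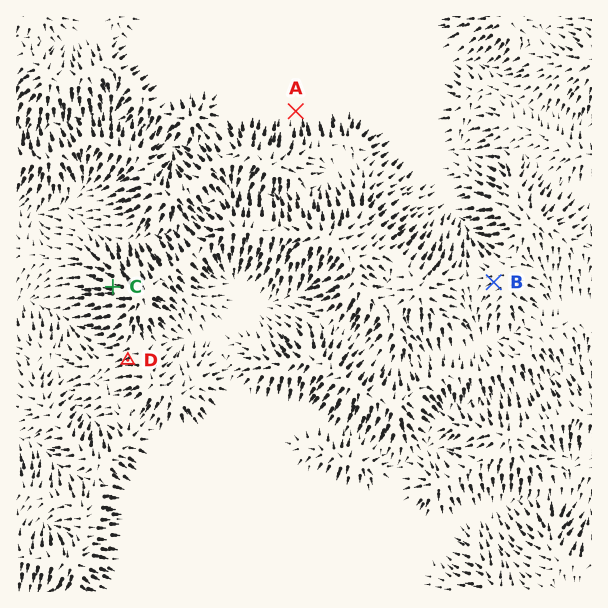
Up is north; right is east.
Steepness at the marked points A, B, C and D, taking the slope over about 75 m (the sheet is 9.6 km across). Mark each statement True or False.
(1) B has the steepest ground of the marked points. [False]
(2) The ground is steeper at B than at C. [False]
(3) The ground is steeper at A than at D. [False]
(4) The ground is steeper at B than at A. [True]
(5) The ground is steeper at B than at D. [False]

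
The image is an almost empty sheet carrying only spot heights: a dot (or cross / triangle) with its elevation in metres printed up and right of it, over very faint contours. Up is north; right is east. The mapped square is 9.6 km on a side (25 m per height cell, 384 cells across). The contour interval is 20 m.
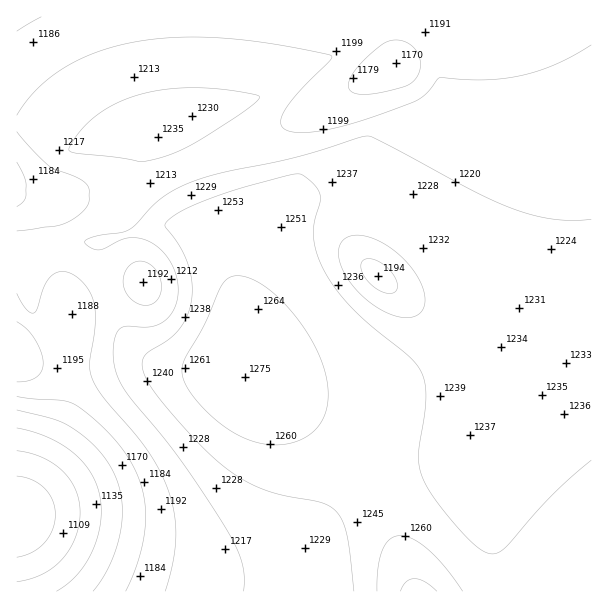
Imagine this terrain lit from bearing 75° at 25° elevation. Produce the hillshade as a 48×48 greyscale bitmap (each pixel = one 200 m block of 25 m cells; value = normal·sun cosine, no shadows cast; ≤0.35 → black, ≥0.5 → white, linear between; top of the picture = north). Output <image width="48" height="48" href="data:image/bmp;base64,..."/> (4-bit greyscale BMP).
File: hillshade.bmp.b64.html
<image width="48" height="48" href="data:image/bmp;base64,Qk32BAAAAAAAAHYAAAAoAAAAMAAAADAAAAABAAQAAAAAAIAEAAATCwAAEwsAABAAAAAAAAAAAAAAABEREQAiIiIAMzMzAERERABVVVUAZmZmAHd3dwCIiIgAmZmZAKqqqgC7u7sAzMzMAN3d3QDu7u4A////AHdmVVREVVVmZmd3d3ZlMjRorMuph3d3d3dlVERERVVmZmZ3d3ZlMzV5rLuYd3d3d3ZlRENERFVWZmZnd3ZlQ0Z5u7qYd3d3d3ZUQzMzRFVVZmZmd2ZlRFaKq6mHd3d3d2ZUMzMzNEVVZmZmZmZlVWeKqpiHd3d3d2ZUMyIzNERVVmZmZmZlVWeZqZh3d3d3d2VEMiIjM0RFVWZmZmZmZniZmYh3d3d3d2VDMiIiMzREVVZmZnZmZ3iZmId3d3d3d1VDMiIiIzNEVVZmZ3d3d4iIiId3d3d3d1VDMiIiIzNERVVmZ3d3d4iIiHd3d3d3d1VDMiIiIjM0RVVmd3d3iIiIiHd3d3d3d1VDMiIiIjM0RVZmd3eIiIiIiHd3d3d3d1RDMyIiIjM0RVZnd4iIiIiIiHd3d3d3d1RDMzIiIjM0RVZ3eIiIiIiIiId3d3d3d0REQzMiIzNEVWZ3iIiIiIiIiId3d3d3d0RVRDMiMzNEVmd4iImZiIiIiIh3d3d3d1VmVDMjMzRFVmd4iJmZmIiIiIiHd3d3d3eHZUMjNERVZneIiZmZmIiIiIiHd3d3d5mYdUMzRFVVZ3iIiZmZmIiIiIiHd3d3d6qYdkI0VVVVZ3iImZmZmZmIiIh4h3d3d7qYhjI1ZlVVZ3iImZmZmZmYiHd4iHd3d6mJhjNXh1RFZ4iIiZmZmqqYd3d4iId3d4iZhTRol1M0V4iIiImaq7qXZnd4iIh3d3iZhTWKlkIjV3iIiJmrzMp2Vmd4iIiHd3iZdEaahjETV3iIiJq83bhURWeIiIiHd3iIZFeqhSADV3iIiZvO7JUzRneIiIiHd3eHZFipdBATV3iIiaze2mMjVniIiIiHd3d2VWiYYxAkZ3iIibzdp0I0Z4iIiIiId2d2VWiHUxI1Z3iImrzKhTNGeIiIiIiId3d3ZniHUzNWd3iImauoZUVniIiIiIiHd4eHdnd2VEVnd4iImamXZmd4iIiIiIiHd3d3ZmdmVVVnd4iImZmHd3iIiIiIiIiHd2ZmZmZmZmZmZ4iIiIiIiIiIiIiIiIiHd2VVVmZmZmd3d3eIiIiIiIiIiIiIiIh3d1RFVWZmZ3d3d3d3iIiIiIiIiIiIiIh3dzM0VVZmZ3d3eIiHd4iIiIiIiIiIiIh3dyI1VmZmd3iIiIiIh3eIiIiIiIiIiId3dyNWZmZmd4iIiIiIiHd3iIiIiIiIiHd3d1ZmZmd3d3iJmImZiIh3d4iIiIiIiHd3d2ZmZnd3d3d4iZmZmYiHd3eIiIiIh3d3d2ZmZ3d3d3iIiImZmZmIh3dniIiId3d3d2Zmd3d3d4iIiIiZqpmYiHdlZ4iId3d3d2Znd3d3d4iIiIiImqmZmIdkRoiHd3d3d2Z3d3d3d4iIiIiIiJqpmYdkNoh3d3d3d3d3d3d3eIiIiIiIiIiamYdTNnd3d3d3d3d3d3d3eIiIiIiIiIiImYdTV3d3d3d3d3d3d3d3eIiIiIiIiIiIiIdWd3d3d3d3d3d3d3d3iIiIiIiIiIiIiHd3d3d3d3d3dw=="/>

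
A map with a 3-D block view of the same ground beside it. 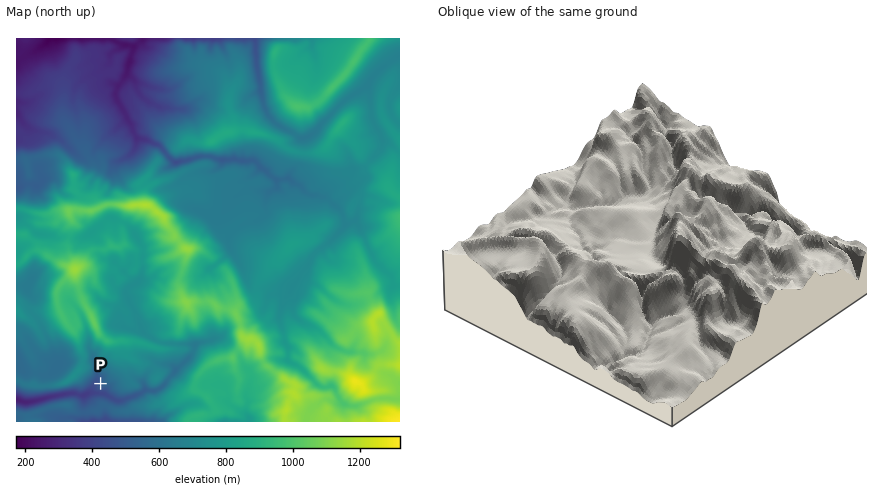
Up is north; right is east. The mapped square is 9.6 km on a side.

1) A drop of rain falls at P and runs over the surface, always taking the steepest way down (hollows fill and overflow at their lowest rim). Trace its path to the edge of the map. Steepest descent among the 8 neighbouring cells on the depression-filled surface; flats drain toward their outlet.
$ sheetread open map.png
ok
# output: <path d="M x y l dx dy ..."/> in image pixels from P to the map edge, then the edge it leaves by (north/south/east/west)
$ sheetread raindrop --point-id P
<path d="M100 384l-4 0-6 8-4 0-4 2-16 0-16 2-8 4-8 0 0 2-6 0-2 0-10-2"/>
exit: west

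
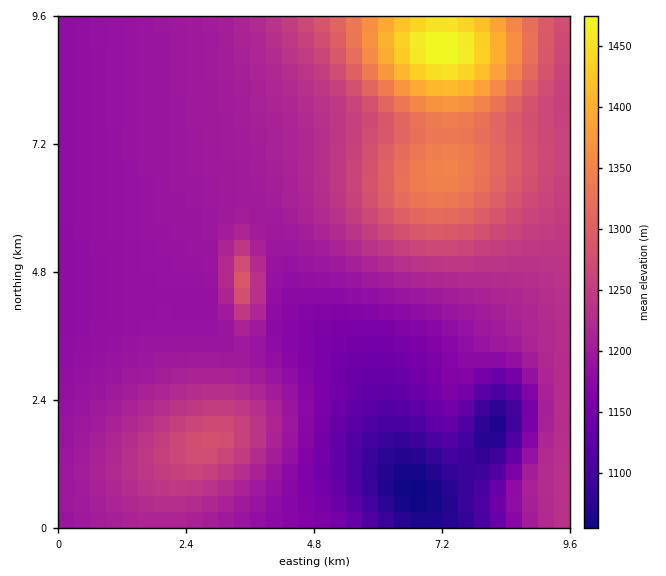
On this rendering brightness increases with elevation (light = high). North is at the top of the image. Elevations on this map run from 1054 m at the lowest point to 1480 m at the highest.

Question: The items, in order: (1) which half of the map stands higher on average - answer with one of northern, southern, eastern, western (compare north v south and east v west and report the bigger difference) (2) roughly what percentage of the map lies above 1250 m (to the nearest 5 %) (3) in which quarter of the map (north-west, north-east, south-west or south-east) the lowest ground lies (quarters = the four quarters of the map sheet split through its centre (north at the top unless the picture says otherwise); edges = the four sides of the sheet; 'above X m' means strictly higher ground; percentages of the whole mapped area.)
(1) Taken as a whole, the northern half is higher than the southern.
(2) Ground above 1250 m makes up about 25 % of the sheet.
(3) The lowest point lies in the south-east quarter of the map.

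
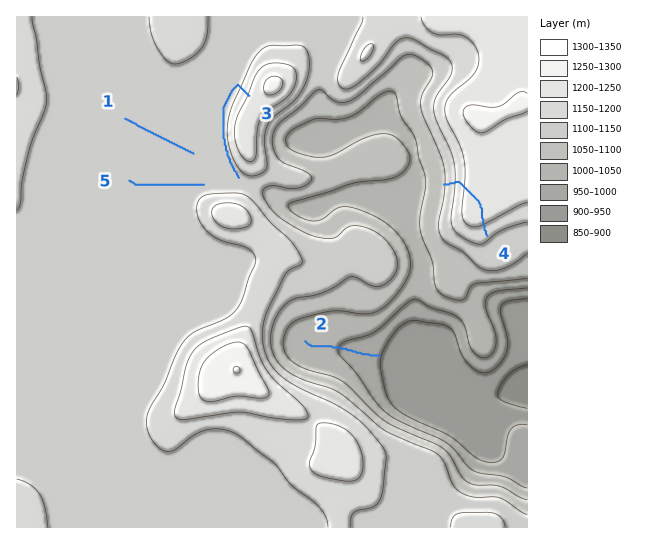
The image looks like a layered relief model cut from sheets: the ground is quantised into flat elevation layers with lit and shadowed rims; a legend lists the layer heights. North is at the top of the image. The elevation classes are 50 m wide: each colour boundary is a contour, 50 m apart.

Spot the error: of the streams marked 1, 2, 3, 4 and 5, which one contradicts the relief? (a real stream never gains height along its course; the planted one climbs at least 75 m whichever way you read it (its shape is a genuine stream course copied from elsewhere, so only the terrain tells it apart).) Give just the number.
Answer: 4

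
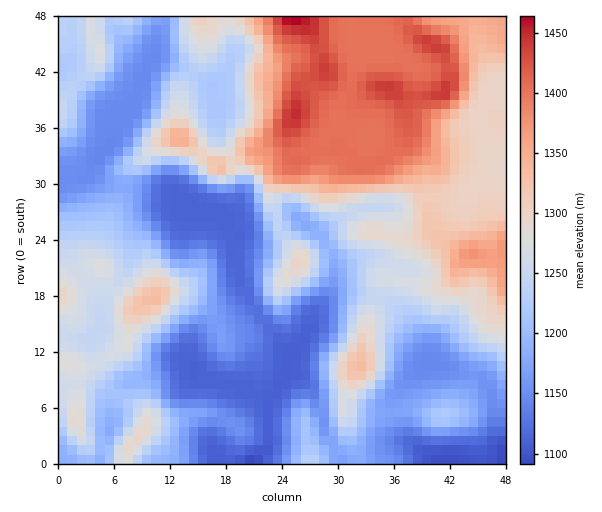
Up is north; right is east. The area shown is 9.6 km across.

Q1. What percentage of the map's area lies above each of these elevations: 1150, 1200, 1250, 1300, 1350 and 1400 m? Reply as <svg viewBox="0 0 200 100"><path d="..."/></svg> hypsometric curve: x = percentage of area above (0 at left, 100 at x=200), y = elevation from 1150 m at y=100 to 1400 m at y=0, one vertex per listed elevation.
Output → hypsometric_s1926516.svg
<svg viewBox="0 0 200 100"><path d="M161 100l-34-20-35-20-37-20-21-20-10-20"/></svg>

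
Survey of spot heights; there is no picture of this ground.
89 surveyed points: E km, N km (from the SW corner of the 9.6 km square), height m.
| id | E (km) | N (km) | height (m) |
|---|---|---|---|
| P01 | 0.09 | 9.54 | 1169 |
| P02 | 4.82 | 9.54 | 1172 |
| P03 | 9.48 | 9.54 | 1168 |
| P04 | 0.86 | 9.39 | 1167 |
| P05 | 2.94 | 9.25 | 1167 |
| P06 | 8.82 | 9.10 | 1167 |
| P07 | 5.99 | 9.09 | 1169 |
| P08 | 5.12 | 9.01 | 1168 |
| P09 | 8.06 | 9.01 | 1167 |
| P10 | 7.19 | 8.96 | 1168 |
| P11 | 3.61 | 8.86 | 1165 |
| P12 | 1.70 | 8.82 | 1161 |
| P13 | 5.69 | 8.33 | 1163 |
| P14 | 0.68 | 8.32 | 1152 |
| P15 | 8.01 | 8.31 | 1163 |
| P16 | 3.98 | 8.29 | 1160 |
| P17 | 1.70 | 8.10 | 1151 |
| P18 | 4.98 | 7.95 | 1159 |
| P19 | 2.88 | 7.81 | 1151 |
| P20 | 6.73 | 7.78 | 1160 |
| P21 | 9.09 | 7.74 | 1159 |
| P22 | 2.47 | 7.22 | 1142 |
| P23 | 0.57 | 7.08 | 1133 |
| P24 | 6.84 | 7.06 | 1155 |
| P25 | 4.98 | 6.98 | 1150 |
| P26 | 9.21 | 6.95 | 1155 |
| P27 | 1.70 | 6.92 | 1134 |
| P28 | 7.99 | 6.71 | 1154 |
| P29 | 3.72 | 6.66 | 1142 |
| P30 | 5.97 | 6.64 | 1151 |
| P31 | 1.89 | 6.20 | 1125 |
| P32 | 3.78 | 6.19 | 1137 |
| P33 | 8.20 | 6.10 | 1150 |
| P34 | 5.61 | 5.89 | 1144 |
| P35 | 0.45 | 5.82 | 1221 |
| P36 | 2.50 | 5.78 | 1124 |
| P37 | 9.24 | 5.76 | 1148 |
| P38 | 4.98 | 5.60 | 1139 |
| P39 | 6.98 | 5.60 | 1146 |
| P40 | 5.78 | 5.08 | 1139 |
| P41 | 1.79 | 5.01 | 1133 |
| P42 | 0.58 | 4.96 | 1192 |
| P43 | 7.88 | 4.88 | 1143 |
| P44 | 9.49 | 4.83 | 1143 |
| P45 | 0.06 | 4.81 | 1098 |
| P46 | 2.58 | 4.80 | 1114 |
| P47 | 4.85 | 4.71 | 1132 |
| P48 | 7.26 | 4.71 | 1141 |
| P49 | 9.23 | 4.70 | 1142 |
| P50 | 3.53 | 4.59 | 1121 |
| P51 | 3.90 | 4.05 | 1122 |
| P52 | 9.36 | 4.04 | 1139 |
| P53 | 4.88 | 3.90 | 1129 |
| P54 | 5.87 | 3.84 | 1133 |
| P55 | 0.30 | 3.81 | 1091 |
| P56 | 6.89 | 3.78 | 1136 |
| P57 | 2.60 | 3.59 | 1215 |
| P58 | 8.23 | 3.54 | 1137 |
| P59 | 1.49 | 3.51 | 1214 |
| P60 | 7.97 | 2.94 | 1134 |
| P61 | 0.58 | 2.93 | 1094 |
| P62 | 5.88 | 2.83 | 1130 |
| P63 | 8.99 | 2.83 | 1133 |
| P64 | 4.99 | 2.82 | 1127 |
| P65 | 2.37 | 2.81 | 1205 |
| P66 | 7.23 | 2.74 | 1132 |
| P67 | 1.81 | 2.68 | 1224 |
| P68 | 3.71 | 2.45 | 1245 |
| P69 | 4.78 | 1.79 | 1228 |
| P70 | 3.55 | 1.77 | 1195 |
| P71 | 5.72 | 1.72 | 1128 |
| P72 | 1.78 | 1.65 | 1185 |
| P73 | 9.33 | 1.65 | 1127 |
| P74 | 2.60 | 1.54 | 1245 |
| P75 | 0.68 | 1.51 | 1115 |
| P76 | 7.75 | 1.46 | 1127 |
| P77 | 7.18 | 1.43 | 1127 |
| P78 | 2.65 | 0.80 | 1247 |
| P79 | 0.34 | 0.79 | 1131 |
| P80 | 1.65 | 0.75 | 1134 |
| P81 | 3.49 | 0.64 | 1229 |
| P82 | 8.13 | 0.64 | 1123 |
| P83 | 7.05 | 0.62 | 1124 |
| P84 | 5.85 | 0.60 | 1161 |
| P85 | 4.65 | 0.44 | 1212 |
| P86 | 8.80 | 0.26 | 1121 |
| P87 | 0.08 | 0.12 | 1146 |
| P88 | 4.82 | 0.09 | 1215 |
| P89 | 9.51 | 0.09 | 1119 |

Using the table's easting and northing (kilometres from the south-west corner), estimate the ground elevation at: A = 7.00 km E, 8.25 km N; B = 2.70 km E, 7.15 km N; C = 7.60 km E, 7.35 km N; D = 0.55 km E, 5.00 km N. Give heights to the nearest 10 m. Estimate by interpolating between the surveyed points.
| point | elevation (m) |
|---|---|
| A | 1160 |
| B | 1140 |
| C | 1160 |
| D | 1190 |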